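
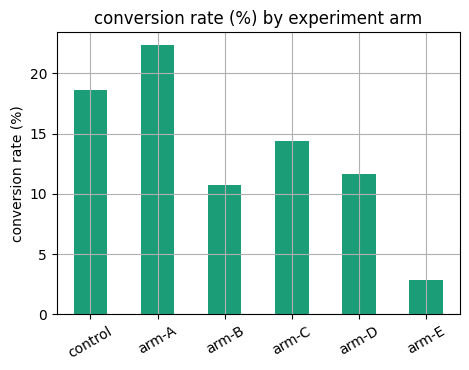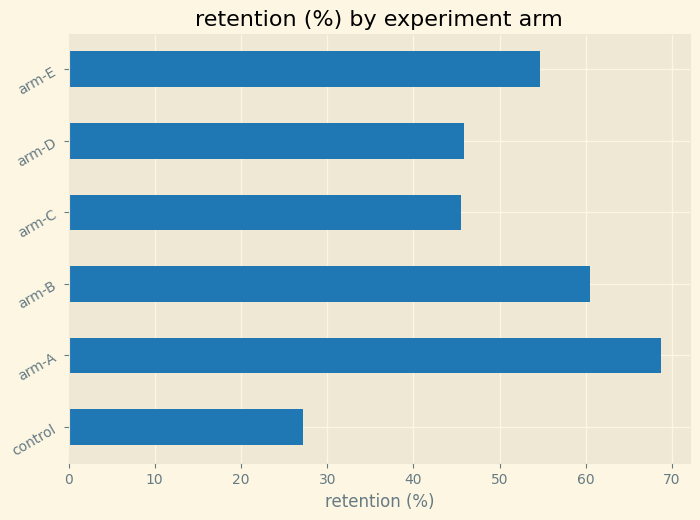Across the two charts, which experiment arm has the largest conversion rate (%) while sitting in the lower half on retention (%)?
control

Chart 2 median retention (%) ≈ 50; below-median experiment arms: control, arm-C, arm-D. Among those, control has the highest conversion rate (%) (≈ 20).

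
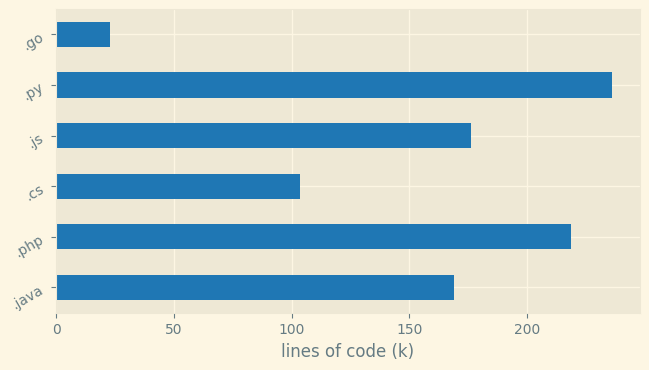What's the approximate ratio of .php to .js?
≈ 1.22×

.php ≈ 220, .js ≈ 180; 220/180 ≈ 1.22.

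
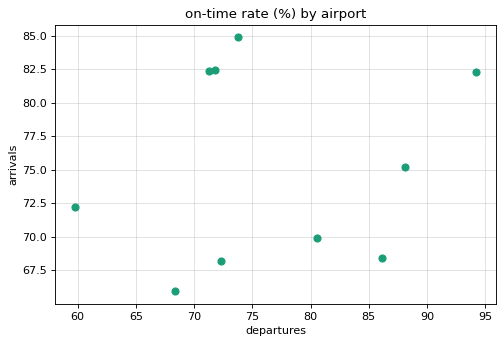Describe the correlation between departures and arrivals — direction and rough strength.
no clear correlation

Points are roughly uncorrelated; weak (|r| ≈ 0.1).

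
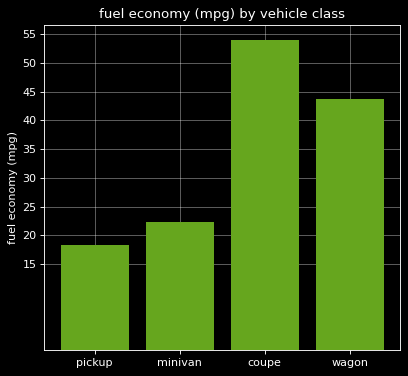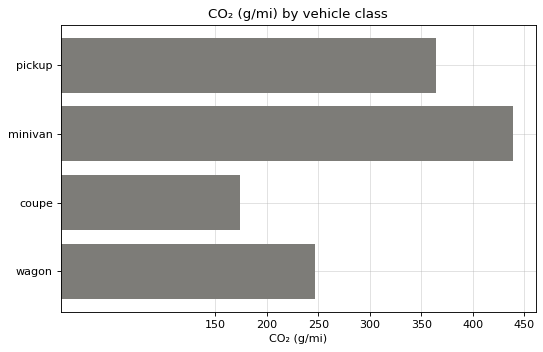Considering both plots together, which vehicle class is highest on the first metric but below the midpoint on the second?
coupe

Chart 2 median CO₂ (g/mi) ≈ 300; below-median vehicle classes: coupe, wagon. Among those, coupe has the highest fuel economy (mpg) (≈ 55).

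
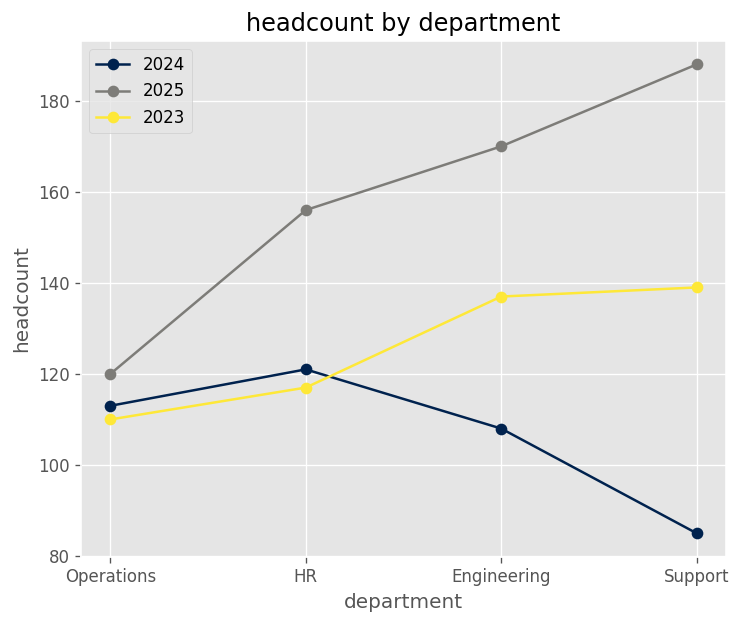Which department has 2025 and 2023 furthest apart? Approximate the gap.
Support, ≈ 50

Support: 2025 ≈ 190, 2023 ≈ 140 → gap ≈ 50. Next-largest (HR) is only ≈ 40.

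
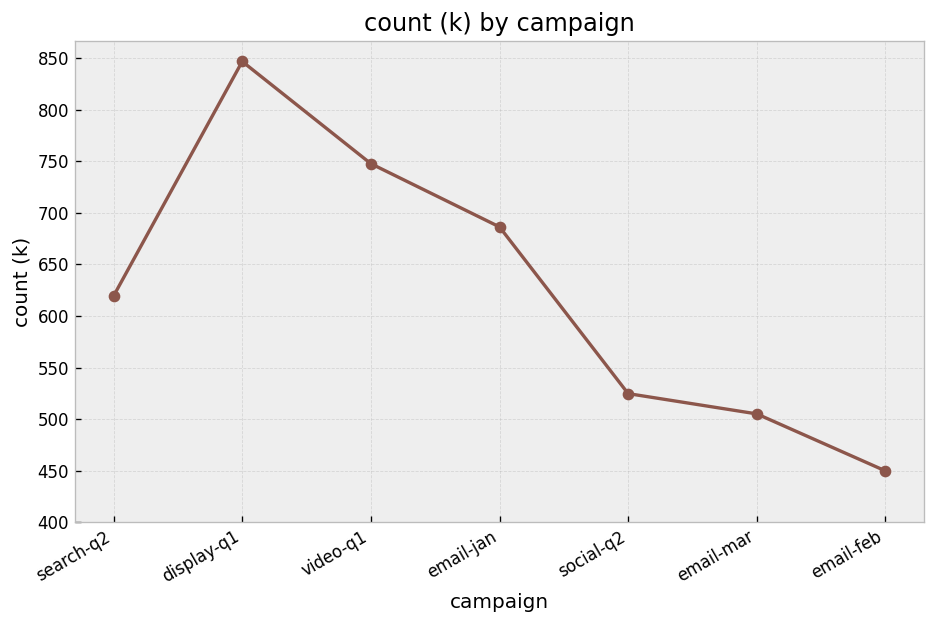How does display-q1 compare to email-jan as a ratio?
≈ 1.21×

display-q1 ≈ 850, email-jan ≈ 700; 850/700 ≈ 1.21.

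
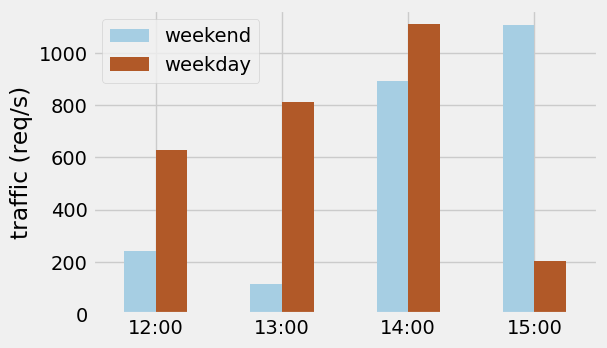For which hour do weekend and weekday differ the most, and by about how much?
15:00, ≈ 900 req/s

15:00: weekend ≈ 1100, weekday ≈ 200 → gap ≈ 900. Next-largest (13:00) is only ≈ 700.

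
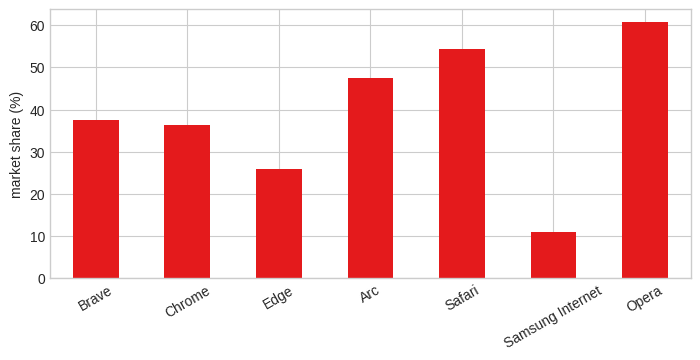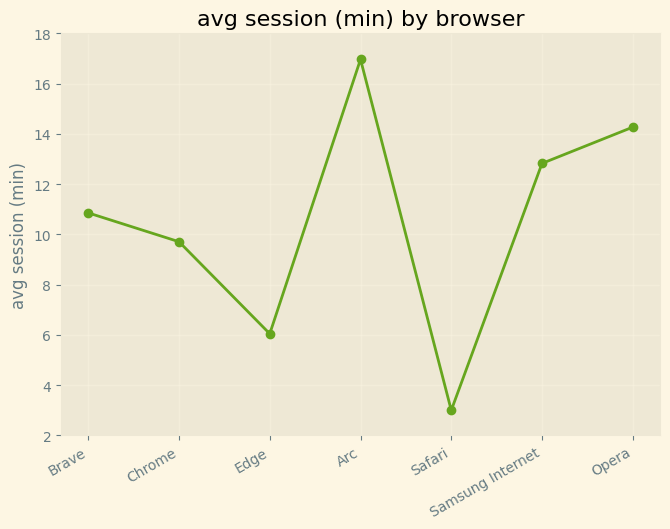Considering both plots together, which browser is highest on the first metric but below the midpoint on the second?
Chart 2 median avg session (min) ≈ 10; below-median browsers: Chrome, Edge, Safari. Among those, Safari has the highest market share (%) (≈ 50).

Safari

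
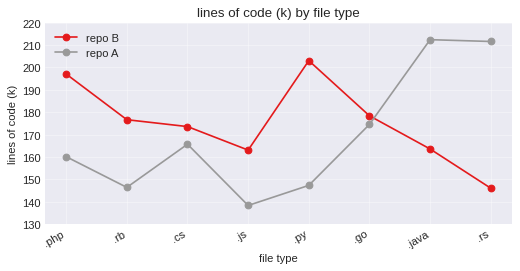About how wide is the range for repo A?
≈ 70

Max .java ≈ 210, min .js ≈ 140; range ≈ 70.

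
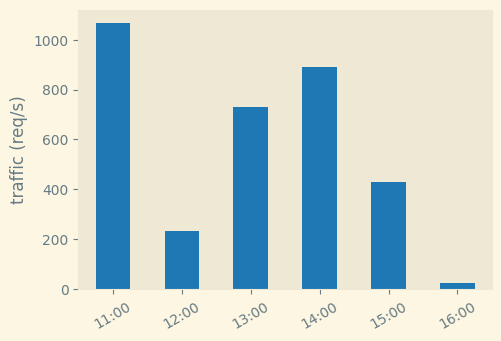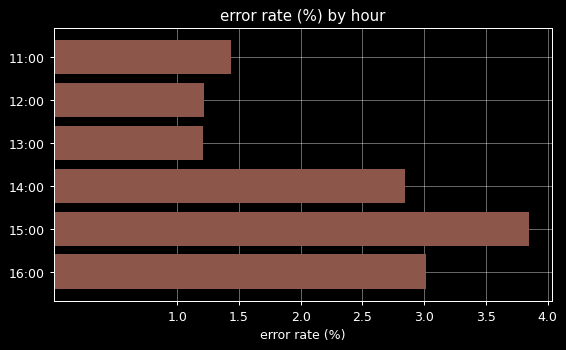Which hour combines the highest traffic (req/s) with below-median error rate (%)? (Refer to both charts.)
Chart 2 median error rate (%) ≈ 2; below-median hours: 11:00, 12:00, 13:00. Among those, 11:00 has the highest traffic (req/s) (≈ 1100).

11:00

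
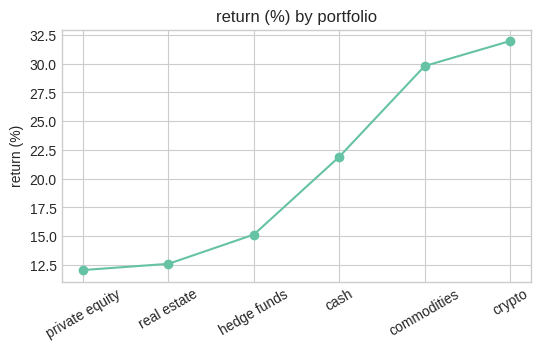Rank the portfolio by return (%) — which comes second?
Top 3: crypto ≈ 32, commodities ≈ 30, cash ≈ 22.

commodities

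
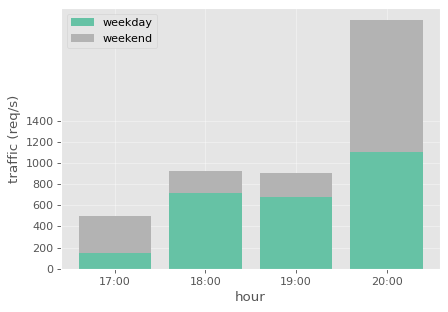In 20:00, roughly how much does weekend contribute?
weekend top ≈ 2400, bottom ≈ 1200; segment ≈ 1200.

≈ 1200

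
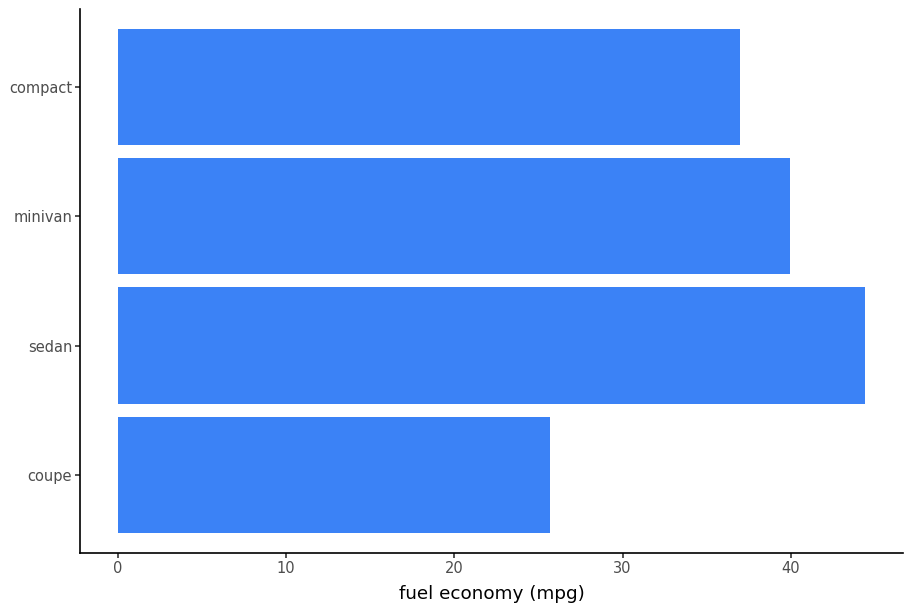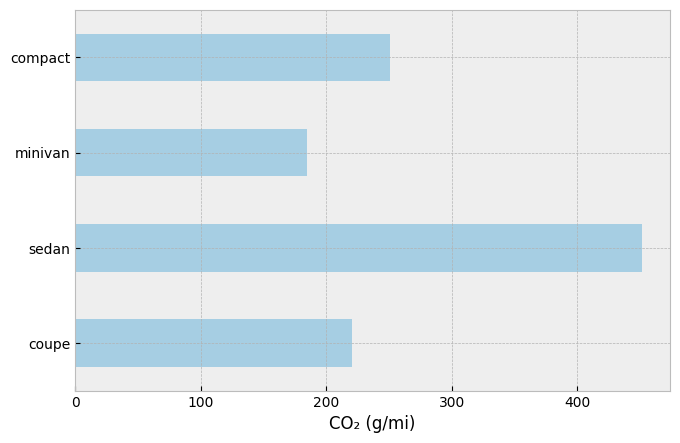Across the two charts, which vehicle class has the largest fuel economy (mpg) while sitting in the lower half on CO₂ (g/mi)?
minivan

Chart 2 median CO₂ (g/mi) ≈ 250; below-median vehicle classes: coupe, minivan. Among those, minivan has the highest fuel economy (mpg) (≈ 40).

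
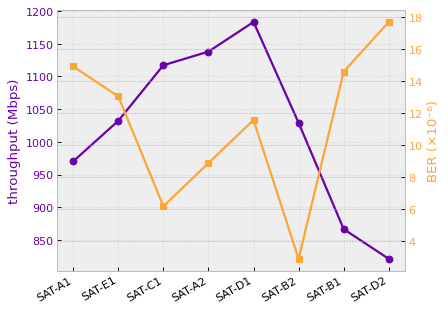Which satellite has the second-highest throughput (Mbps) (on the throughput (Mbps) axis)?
Top 3 (on the throughput (Mbps) axis): SAT-D1 ≈ 1200, SAT-A2 ≈ 1150, SAT-C1 ≈ 1100.

SAT-A2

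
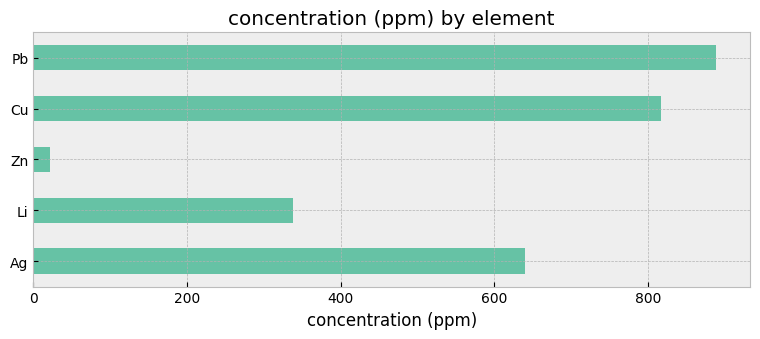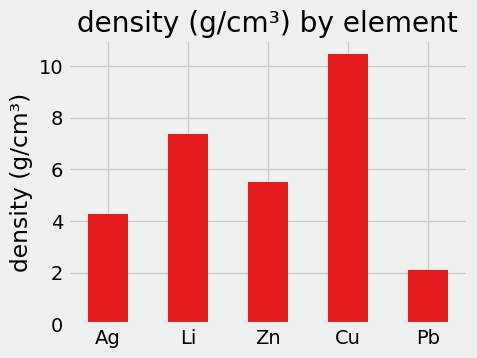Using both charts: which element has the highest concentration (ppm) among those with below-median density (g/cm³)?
Pb

Chart 2 median density (g/cm³) ≈ 6; below-median elements: Ag, Pb. Among those, Pb has the highest concentration (ppm) (≈ 900).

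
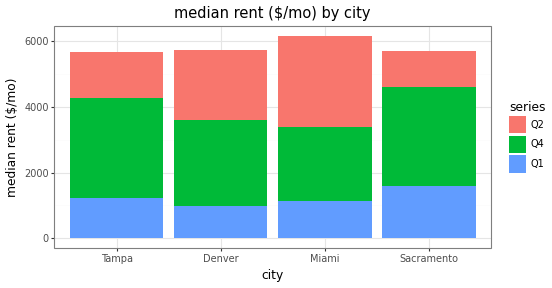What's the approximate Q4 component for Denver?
Q4 top ≈ 4000, bottom ≈ 1000; segment ≈ 3000.

≈ 3000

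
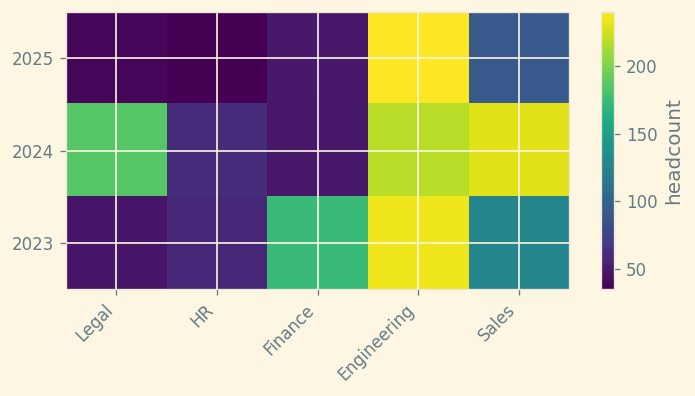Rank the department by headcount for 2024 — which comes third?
Top 4 for 2024: Sales ≈ 240, Engineering ≈ 220, Legal ≈ 180, HR ≈ 60.

Legal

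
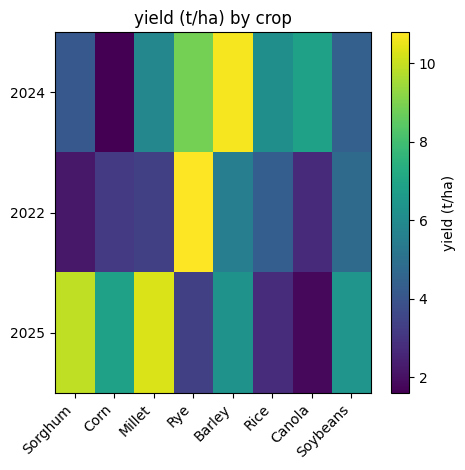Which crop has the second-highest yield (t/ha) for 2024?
Rye

Top 3 for 2024: Barley ≈ 11, Rye ≈ 9, Canola ≈ 7.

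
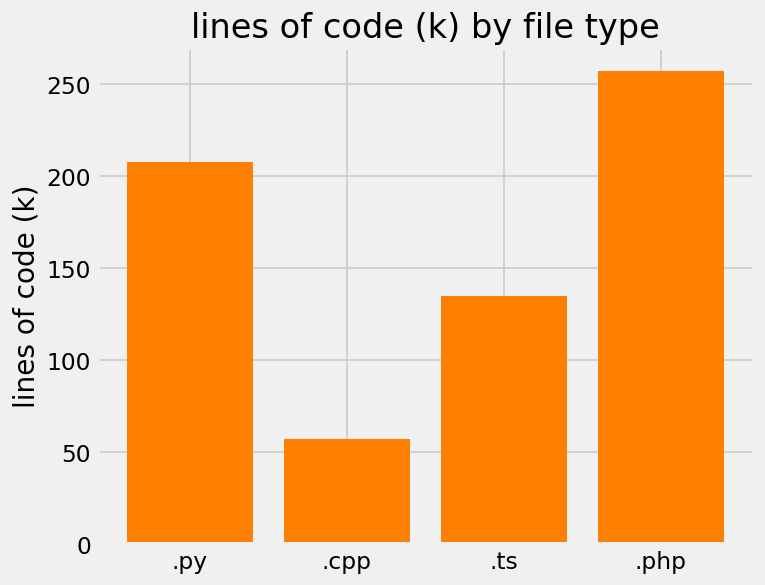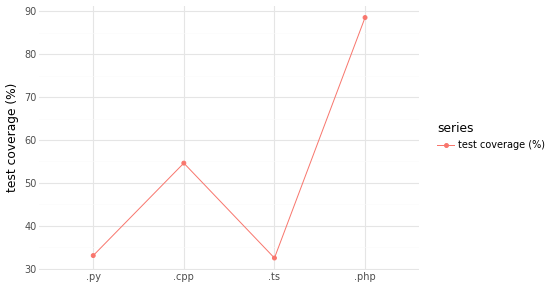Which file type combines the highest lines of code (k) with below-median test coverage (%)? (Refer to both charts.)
Chart 2 median test coverage (%) ≈ 40; below-median file types: .py, .ts. Among those, .py has the highest lines of code (k) (≈ 200).

.py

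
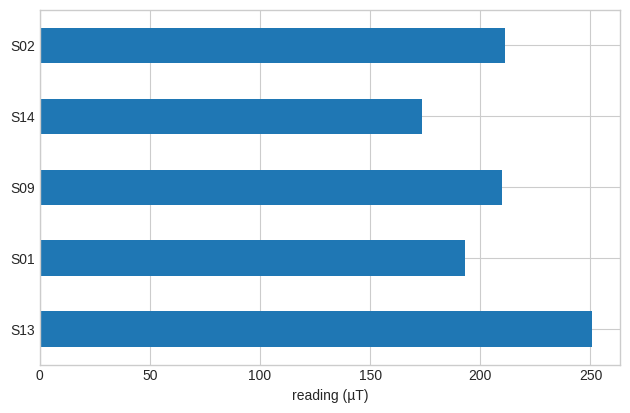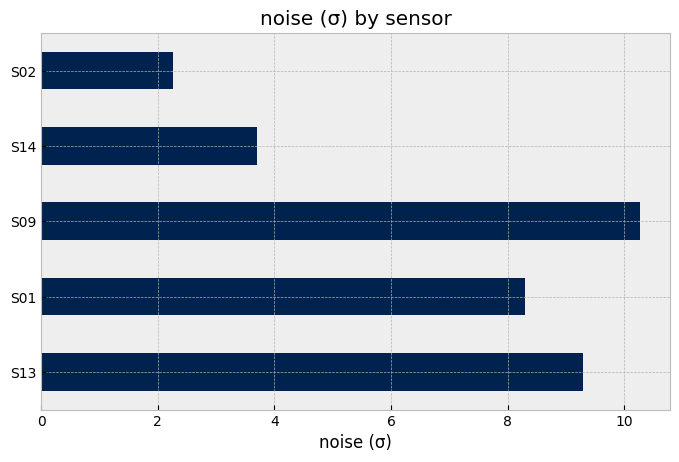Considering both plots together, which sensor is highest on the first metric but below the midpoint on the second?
S02

Chart 2 median noise (σ) ≈ 8; below-median sensors: S14, S02. Among those, S02 has the highest reading (µT) (≈ 200).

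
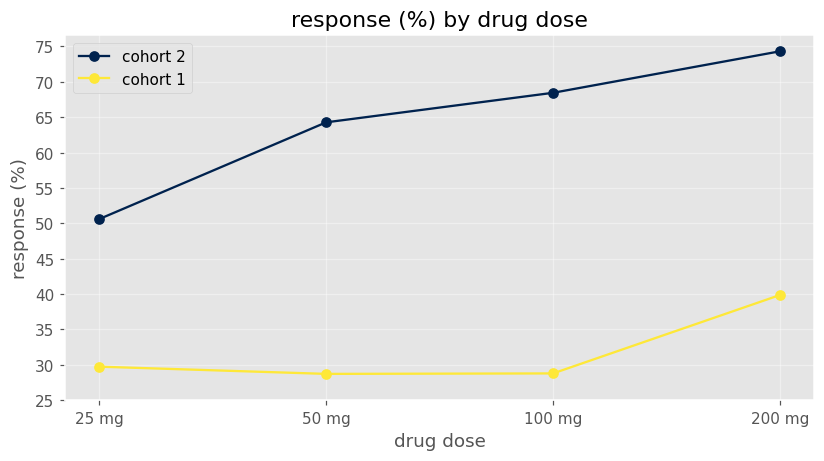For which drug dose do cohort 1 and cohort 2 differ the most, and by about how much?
100 mg, ≈ 40 %

100 mg: cohort 1 ≈ 30, cohort 2 ≈ 70 → gap ≈ 40. Next-largest (50 mg) is only ≈ 35.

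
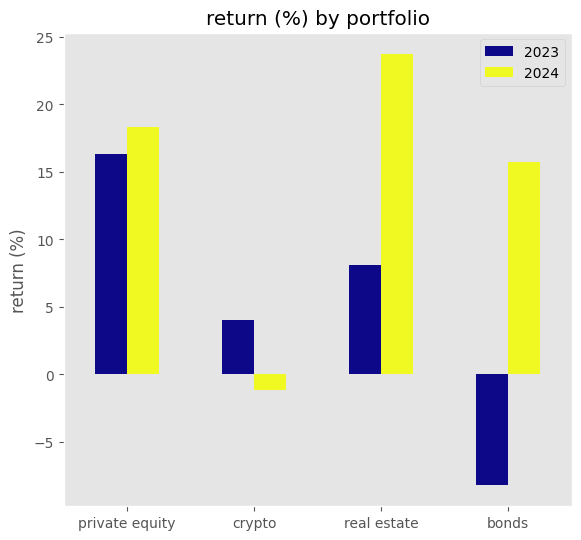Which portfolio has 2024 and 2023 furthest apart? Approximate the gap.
bonds, ≈ 25 %

bonds: 2024 ≈ 15, 2023 ≈ -10 → gap ≈ 25. Next-largest (real estate) is only ≈ 15.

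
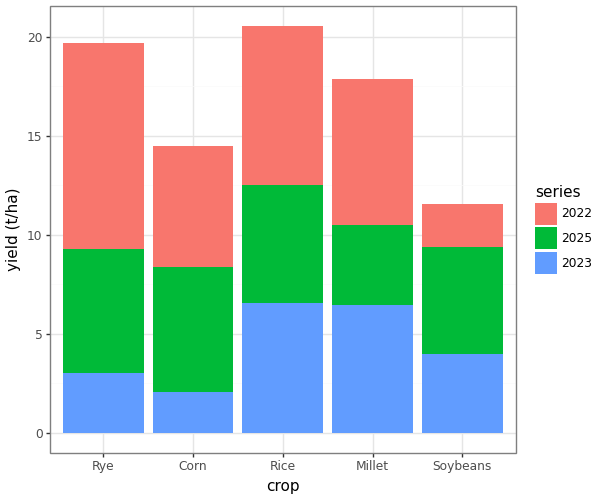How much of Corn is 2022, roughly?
≈ 6

2022 top ≈ 14, bottom ≈ 8; segment ≈ 6.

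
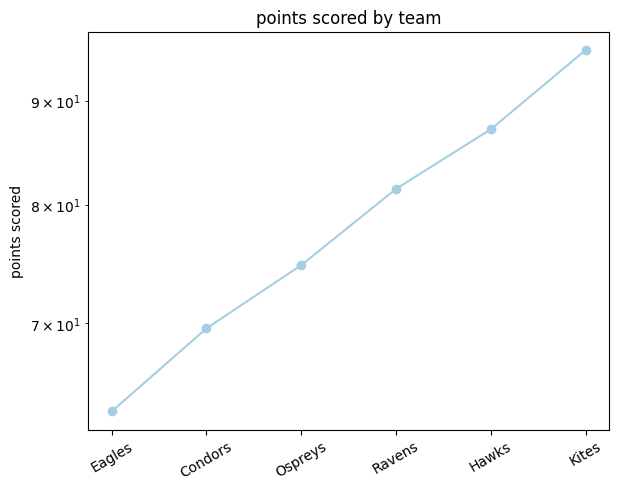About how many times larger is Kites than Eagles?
Kites ≈ 95, Eagles ≈ 65; 95/65 ≈ 1.46.

≈ 1.46×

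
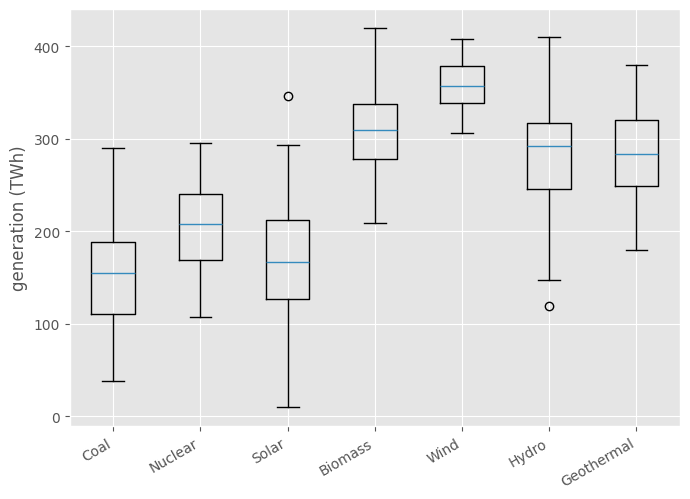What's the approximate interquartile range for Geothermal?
≈ 80

Q3 ≈ 320, Q1 ≈ 240; IQR ≈ 80.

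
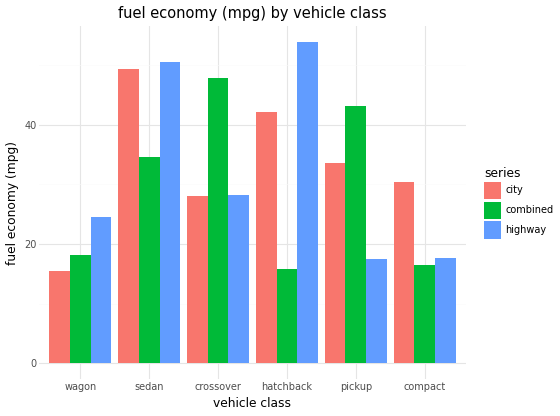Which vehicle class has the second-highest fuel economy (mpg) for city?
Top 3 for city: sedan ≈ 50, hatchback ≈ 40, pickup ≈ 35.

hatchback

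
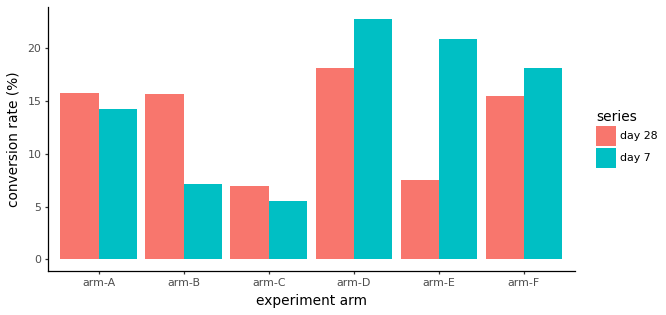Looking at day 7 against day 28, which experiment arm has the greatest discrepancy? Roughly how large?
arm-E, ≈ 12 %

arm-E: day 7 ≈ 20, day 28 ≈ 8 → gap ≈ 12. Next-largest (arm-B) is only ≈ 8.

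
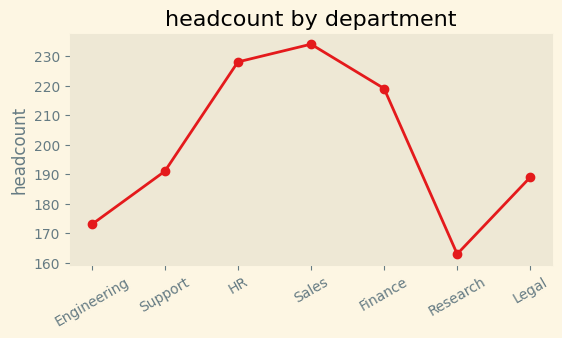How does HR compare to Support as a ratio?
HR ≈ 230, Support ≈ 190; 230/190 ≈ 1.21.

≈ 1.21×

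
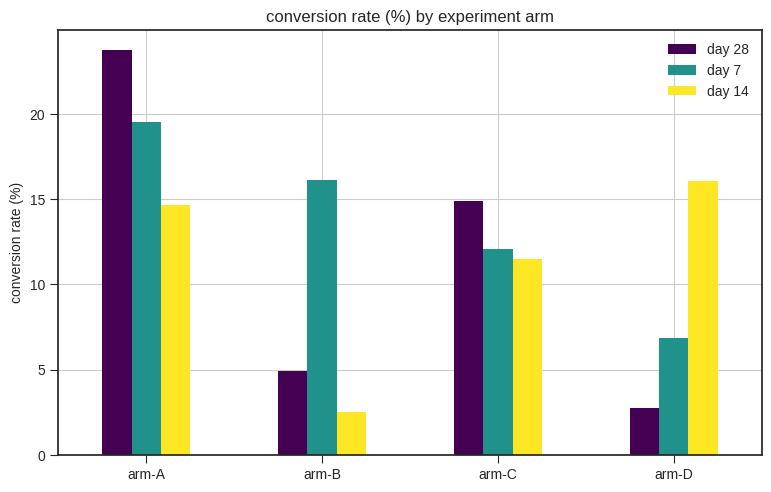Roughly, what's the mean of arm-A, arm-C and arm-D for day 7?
(20 + 12 + 6) / 3 ≈ 13.

≈ 13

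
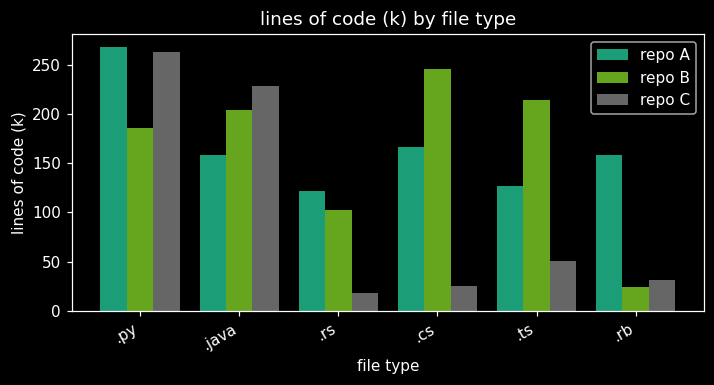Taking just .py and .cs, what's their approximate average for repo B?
(175 + 250) / 2 ≈ 212.

≈ 212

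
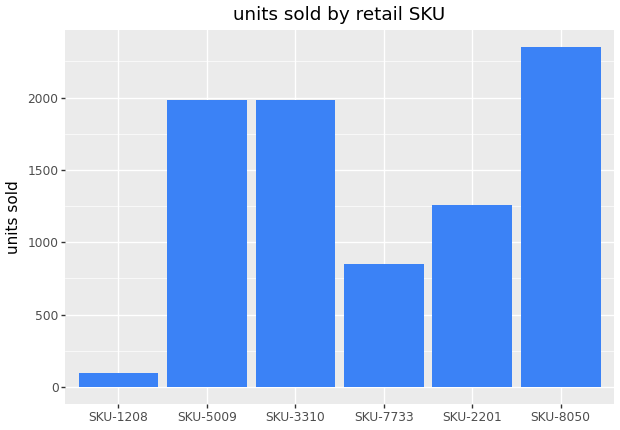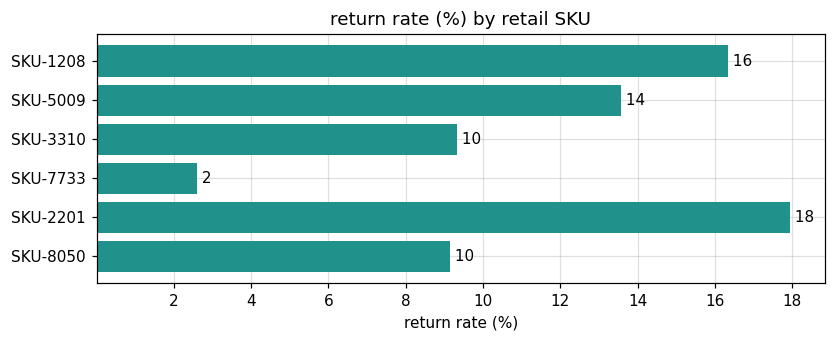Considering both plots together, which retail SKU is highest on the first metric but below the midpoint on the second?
SKU-8050

Chart 2 median return rate (%) ≈ 12; below-median retail SKUs: SKU-3310, SKU-7733, SKU-8050. Among those, SKU-8050 has the highest units sold (≈ 2500).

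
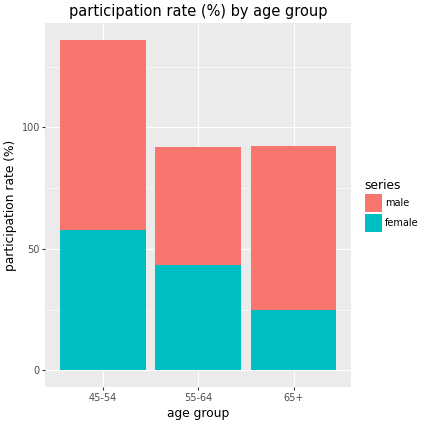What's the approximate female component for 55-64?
≈ 40

female top ≈ 40, bottom ≈ 0; segment ≈ 40.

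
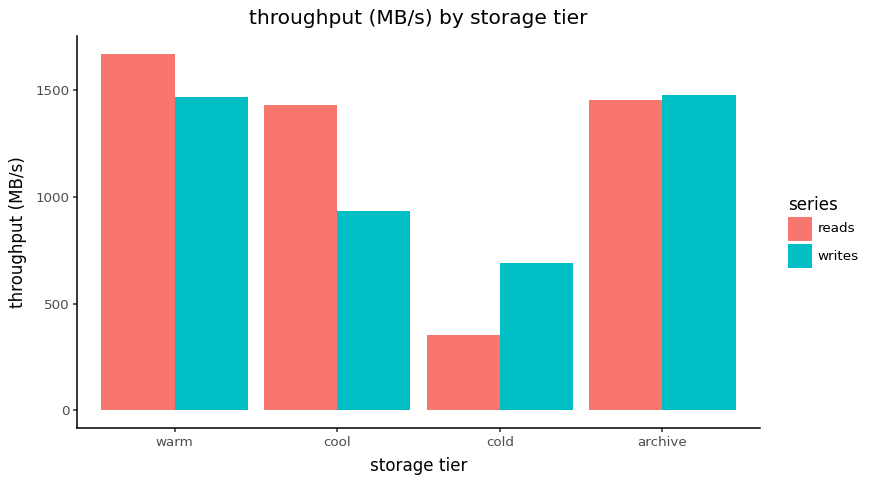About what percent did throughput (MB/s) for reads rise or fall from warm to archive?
warm ≈ 1600, archive ≈ 1400; (1400 − 1600) / 1600 ≈ -12.5%.

≈ -12.5%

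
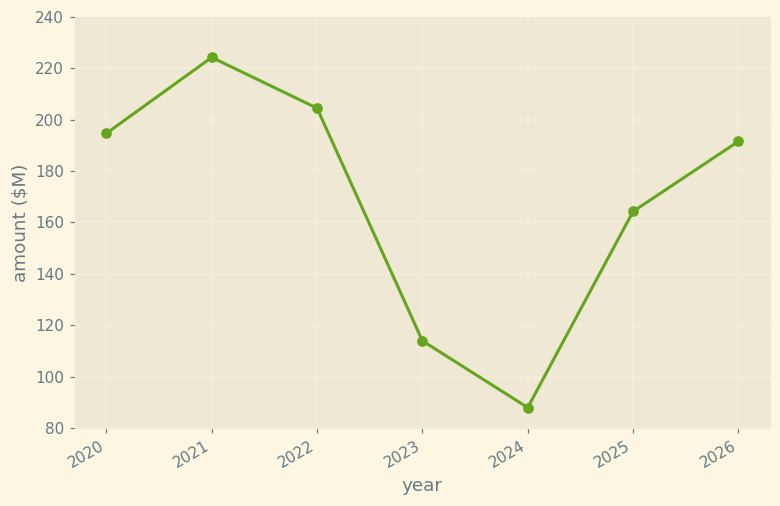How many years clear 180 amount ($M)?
Above 180: 2020, 2021, 2022, 2026.

4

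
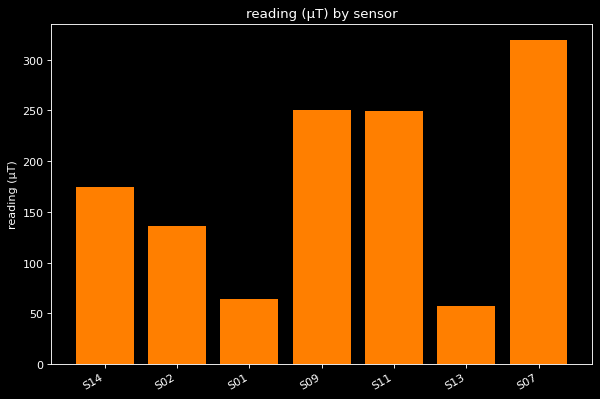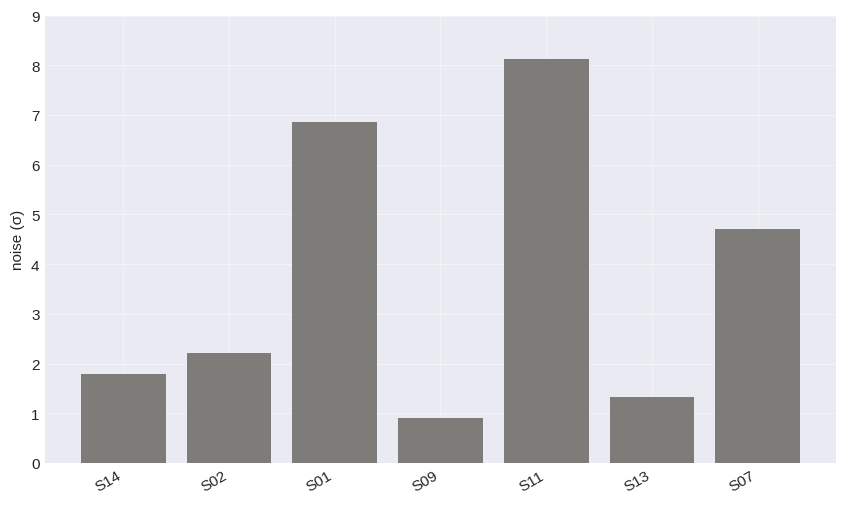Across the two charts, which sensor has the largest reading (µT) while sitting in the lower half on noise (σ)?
S09

Chart 2 median noise (σ) ≈ 2; below-median sensors: S14, S09, S13. Among those, S09 has the highest reading (µT) (≈ 250).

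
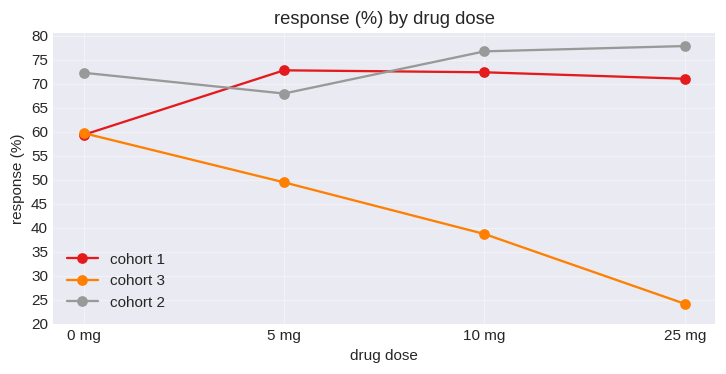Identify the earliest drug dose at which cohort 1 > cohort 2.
0 mg: cohort 1 ≈ 60 vs cohort 2 ≈ 70 (not yet); 5 mg: cohort 1 ≈ 75 vs cohort 2 ≈ 70 (first crossover).

5 mg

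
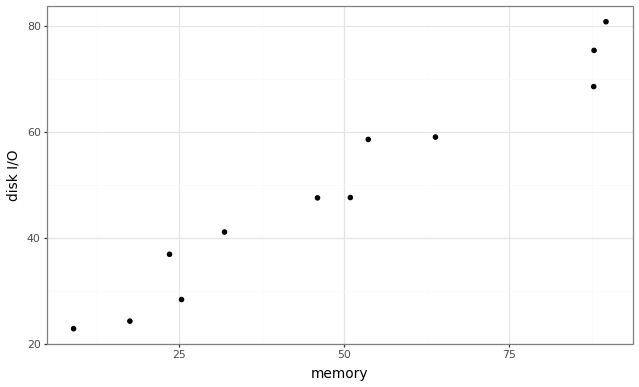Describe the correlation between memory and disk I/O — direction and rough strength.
positive, strong

Points are positively correlated; strong (|r| ≈ 1.0).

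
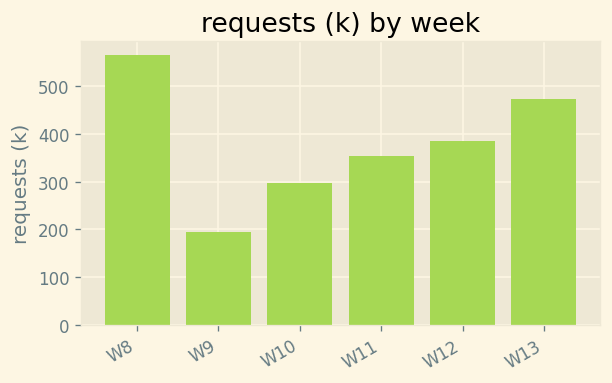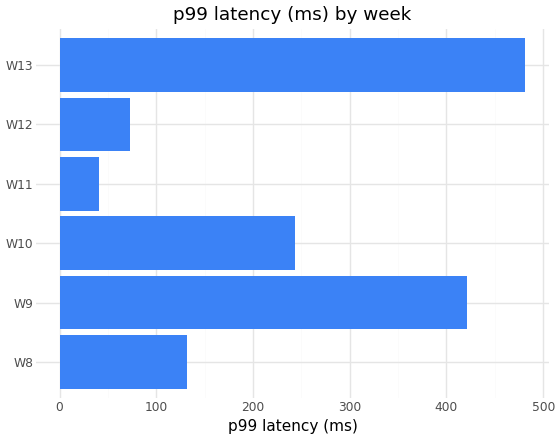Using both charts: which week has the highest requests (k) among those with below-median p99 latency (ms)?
Chart 2 median p99 latency (ms) ≈ 200; below-median weeks: W8, W11, W12. Among those, W8 has the highest requests (k) (≈ 600).

W8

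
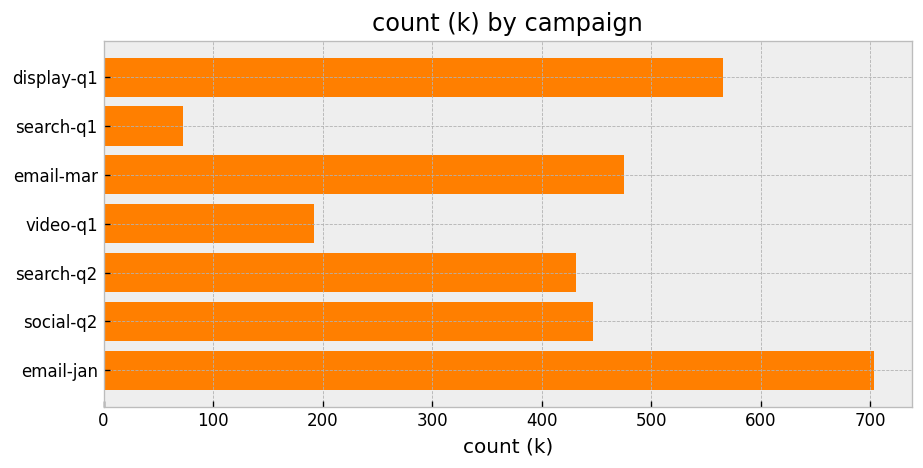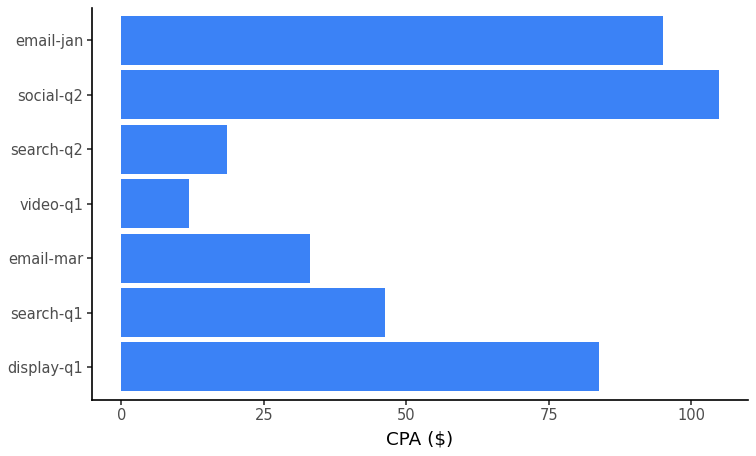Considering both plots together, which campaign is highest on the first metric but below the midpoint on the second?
email-mar

Chart 2 median CPA ($) ≈ 50; below-median campaigns: email-mar, video-q1, search-q2. Among those, email-mar has the highest count (k) (≈ 500).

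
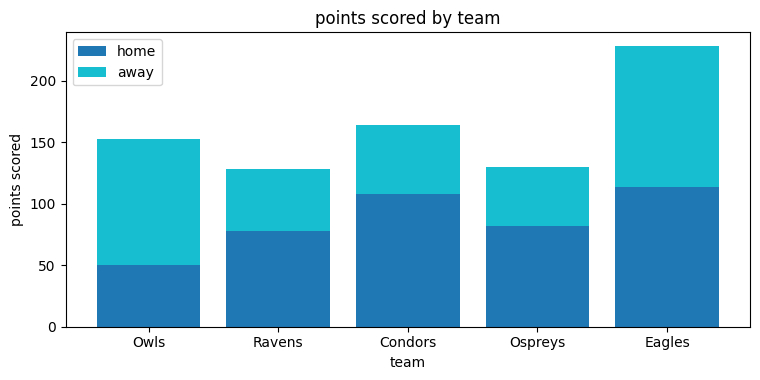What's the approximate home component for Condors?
≈ 100

home top ≈ 100, bottom ≈ 0; segment ≈ 100.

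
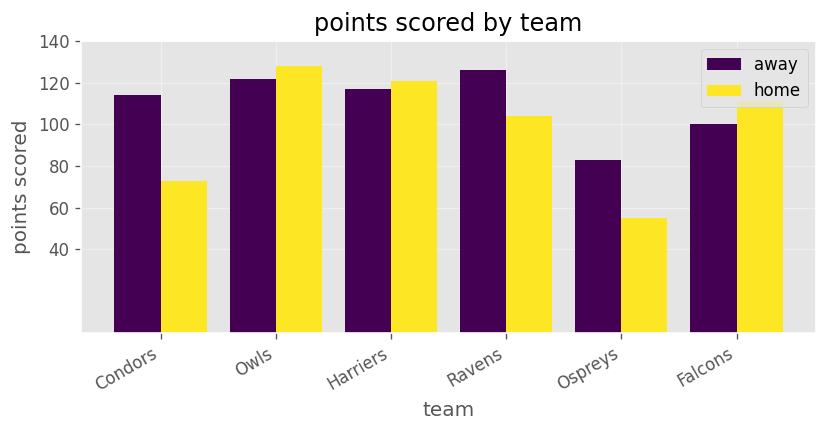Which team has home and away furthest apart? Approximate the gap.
Condors: home ≈ 80, away ≈ 120 → gap ≈ 40. Next-largest (Ospreys) is only ≈ 20.

Condors, ≈ 40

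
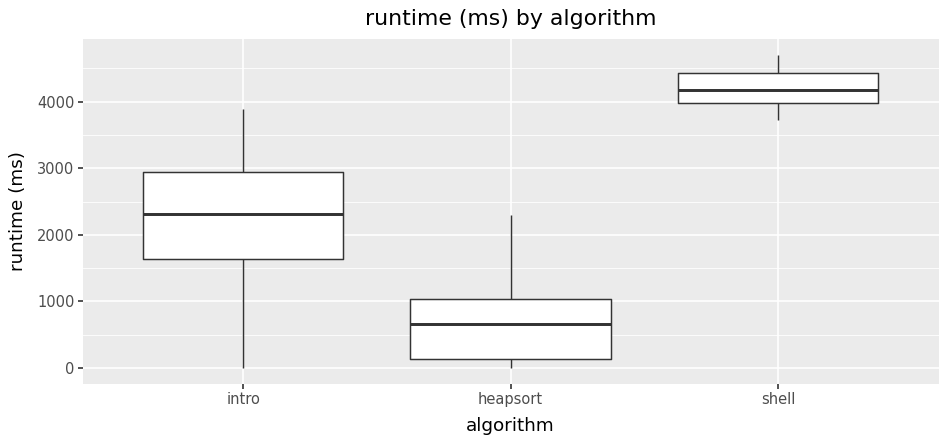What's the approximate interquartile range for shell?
≈ 500

Q3 ≈ 4500, Q1 ≈ 4000; IQR ≈ 500.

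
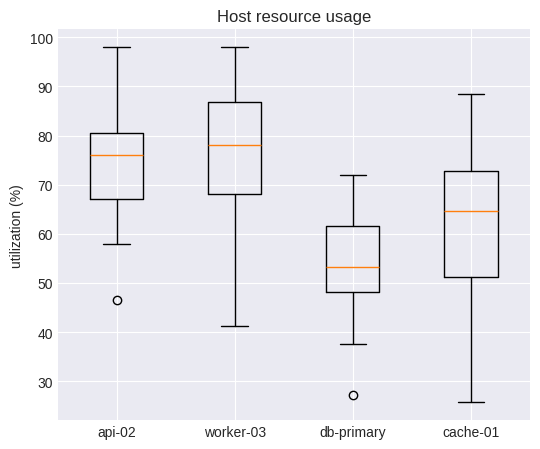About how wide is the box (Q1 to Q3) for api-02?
Q3 ≈ 80, Q1 ≈ 68; IQR ≈ 12.

≈ 12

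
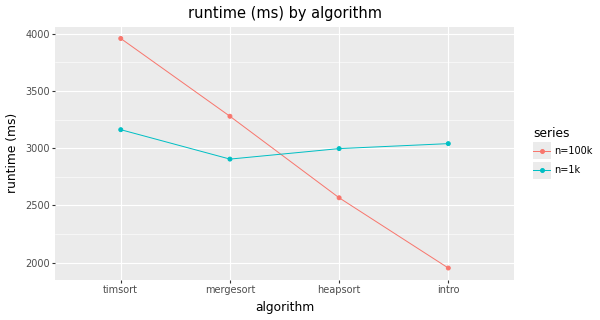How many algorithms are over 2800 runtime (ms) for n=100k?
2

Above 2800: timsort, mergesort.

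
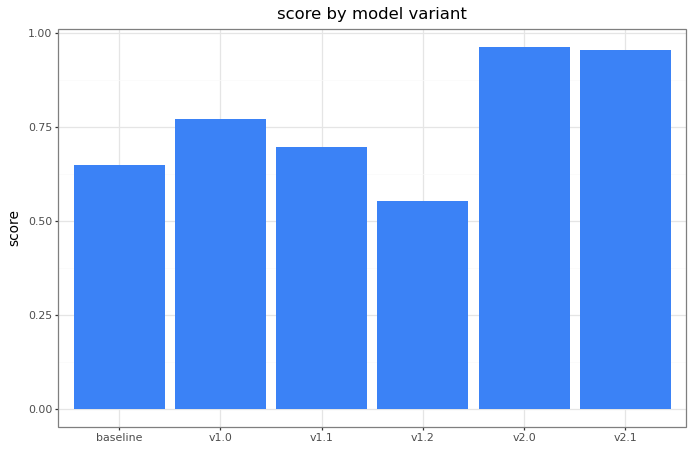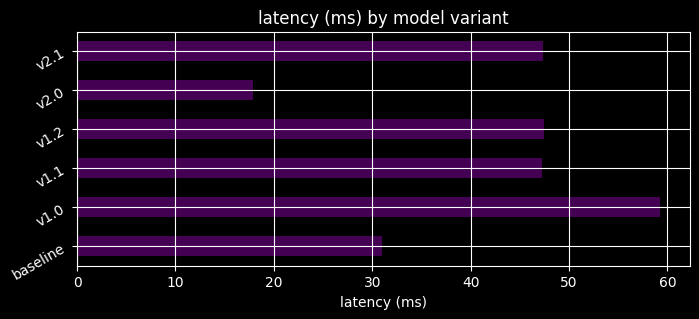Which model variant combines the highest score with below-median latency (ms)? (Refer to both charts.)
v2.0

Chart 2 median latency (ms) ≈ 50; below-median model variants: baseline, v1.1, v2.0. Among those, v2.0 has the highest score (≈ 1).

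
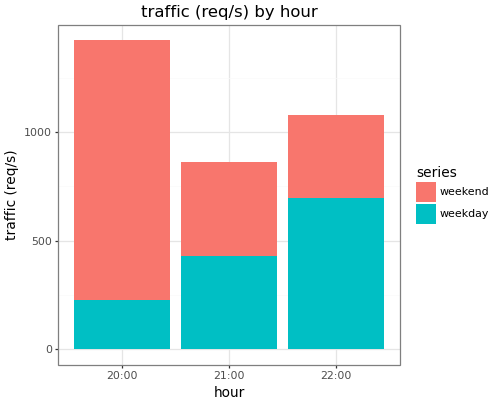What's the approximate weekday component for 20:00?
weekday top ≈ 200, bottom ≈ 0; segment ≈ 200.

≈ 200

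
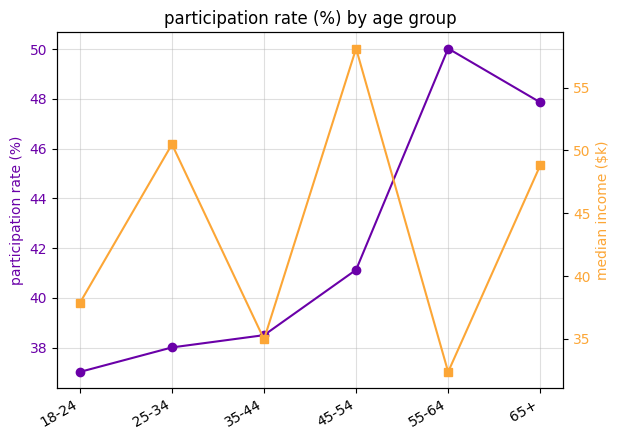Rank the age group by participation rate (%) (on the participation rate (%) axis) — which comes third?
Top 4 (on the participation rate (%) axis): 55-64 ≈ 50, 65+ ≈ 48, 45-54 ≈ 42, 35-44 ≈ 38.

45-54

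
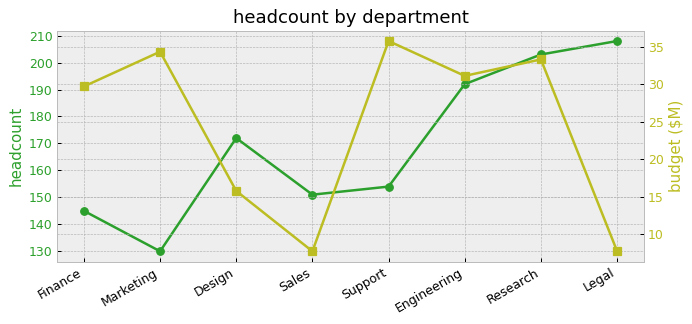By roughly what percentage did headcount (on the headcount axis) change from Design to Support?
≈ -11.8%

Design ≈ 170, Support ≈ 150; (150 − 170) / 170 ≈ -11.8%.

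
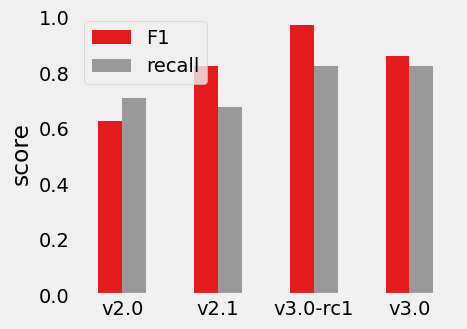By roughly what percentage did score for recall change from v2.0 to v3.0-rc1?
≈ +14.3%

v2.0 ≈ 0.7, v3.0-rc1 ≈ 0.8; (0.8 − 0.7) / 0.7 ≈ +14.3%.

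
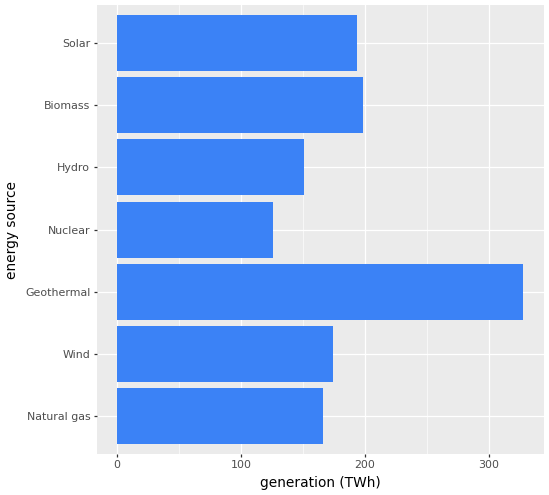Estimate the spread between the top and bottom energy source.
≈ 200

Max Geothermal ≈ 350, min Nuclear ≈ 150; range ≈ 200.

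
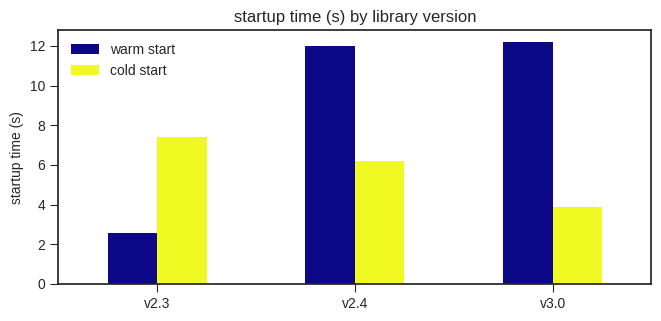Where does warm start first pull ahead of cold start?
v2.3: warm start ≈ 2 vs cold start ≈ 8 (not yet); v2.4: warm start ≈ 12 vs cold start ≈ 6 (first crossover).

v2.4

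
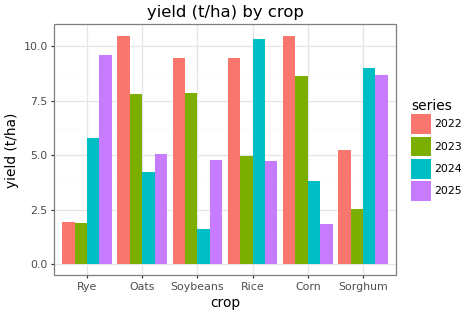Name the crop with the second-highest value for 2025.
Top 3 for 2025: Rye ≈ 10, Sorghum ≈ 9, Oats ≈ 5.

Sorghum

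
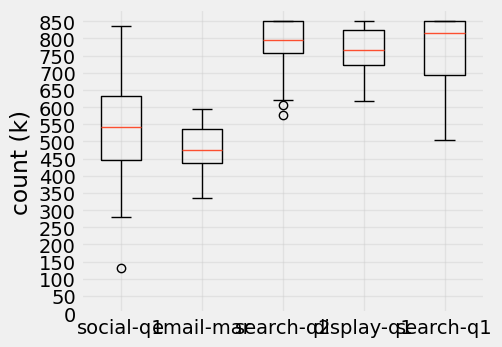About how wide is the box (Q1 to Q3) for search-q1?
≈ 150

Q3 ≈ 850, Q1 ≈ 700; IQR ≈ 150.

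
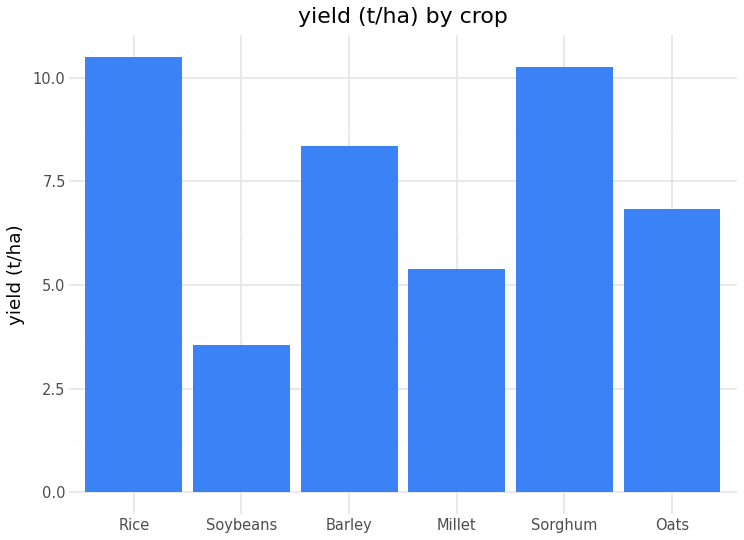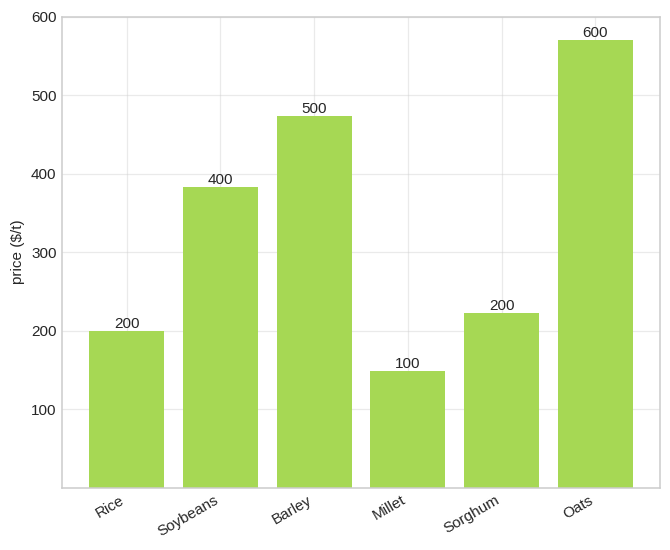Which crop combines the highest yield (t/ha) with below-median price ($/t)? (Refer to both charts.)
Chart 2 median price ($/t) ≈ 300; below-median crops: Rice, Millet, Sorghum. Among those, Rice has the highest yield (t/ha) (≈ 11).

Rice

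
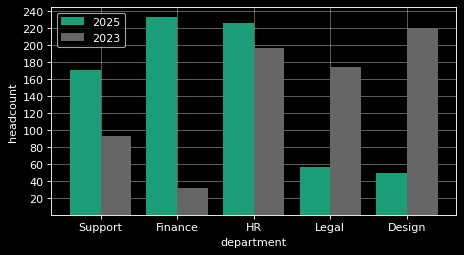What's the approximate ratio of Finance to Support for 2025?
≈ 1.5×

Finance ≈ 240, Support ≈ 160; 240/160 ≈ 1.5.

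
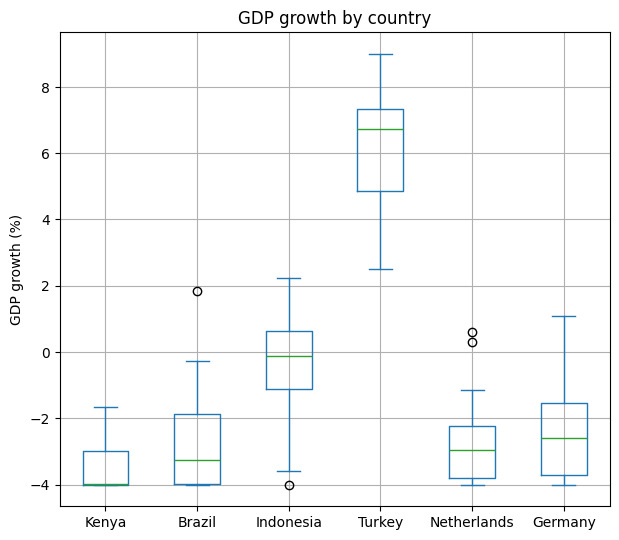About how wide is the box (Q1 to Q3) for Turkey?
≈ 2

Q3 ≈ 7, Q1 ≈ 5; IQR ≈ 2.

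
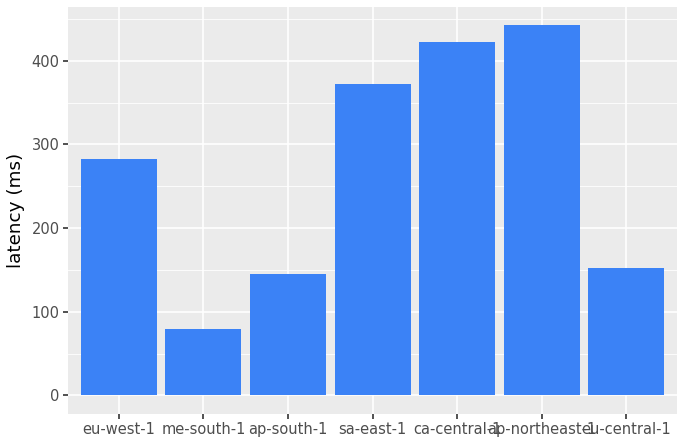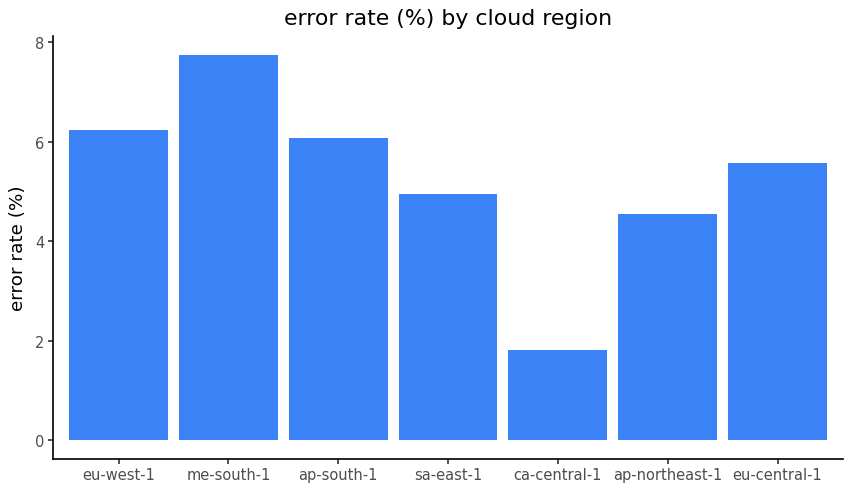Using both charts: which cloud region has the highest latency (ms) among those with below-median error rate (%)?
ap-northeast-1

Chart 2 median error rate (%) ≈ 6; below-median cloud regions: sa-east-1, ca-central-1, ap-northeast-1. Among those, ap-northeast-1 has the highest latency (ms) (≈ 450).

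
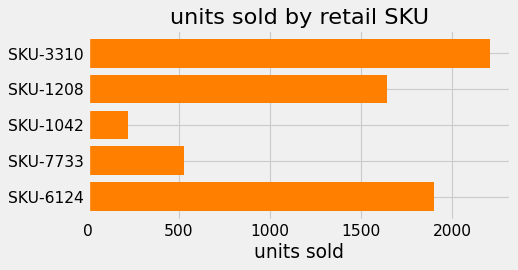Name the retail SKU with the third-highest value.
SKU-1208

Top 4: SKU-3310 ≈ 2200, SKU-6124 ≈ 2000, SKU-1208 ≈ 1600, SKU-7733 ≈ 600.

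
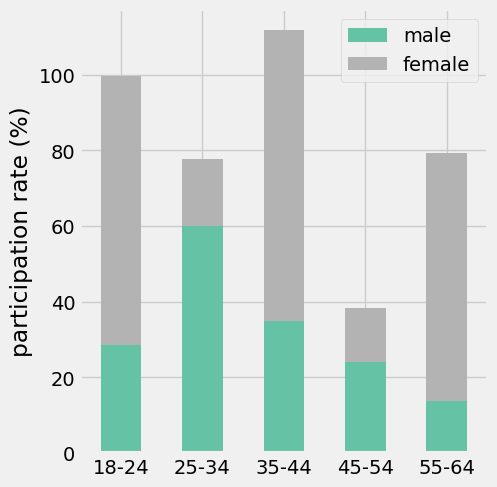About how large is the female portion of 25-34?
≈ 20

female top ≈ 80, bottom ≈ 60; segment ≈ 20.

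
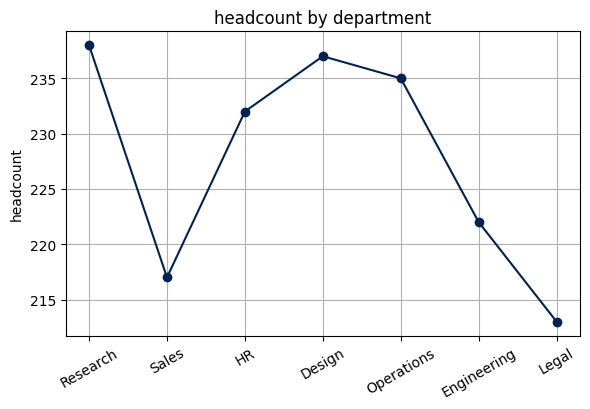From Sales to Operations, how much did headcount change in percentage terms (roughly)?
Sales ≈ 215, Operations ≈ 235; (235 − 215) / 215 ≈ +9.3%.

≈ +9.3%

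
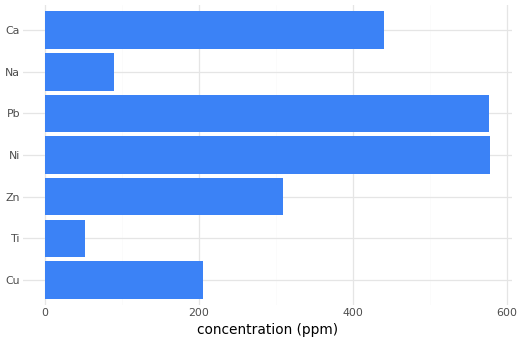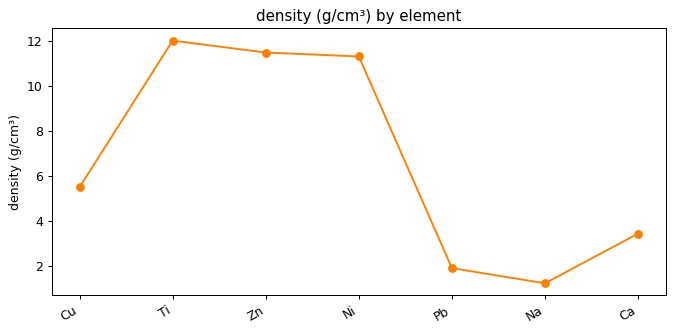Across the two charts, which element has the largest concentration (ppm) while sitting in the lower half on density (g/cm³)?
Chart 2 median density (g/cm³) ≈ 6; below-median elements: Pb, Na, Ca. Among those, Pb has the highest concentration (ppm) (≈ 600).

Pb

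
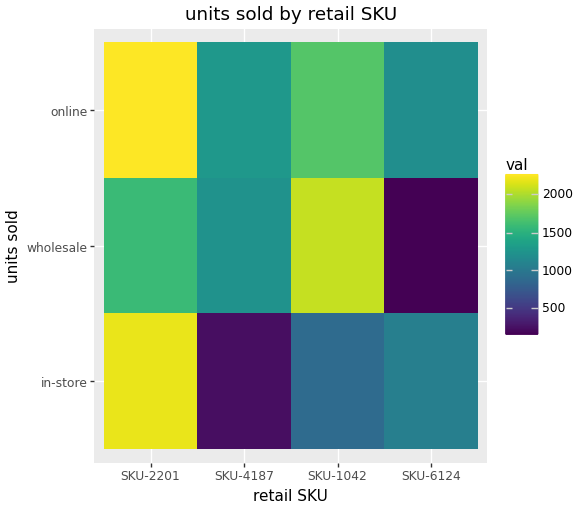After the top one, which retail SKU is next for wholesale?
SKU-2201

Top 3 for wholesale: SKU-1042 ≈ 2000, SKU-2201 ≈ 1600, SKU-4187 ≈ 1200.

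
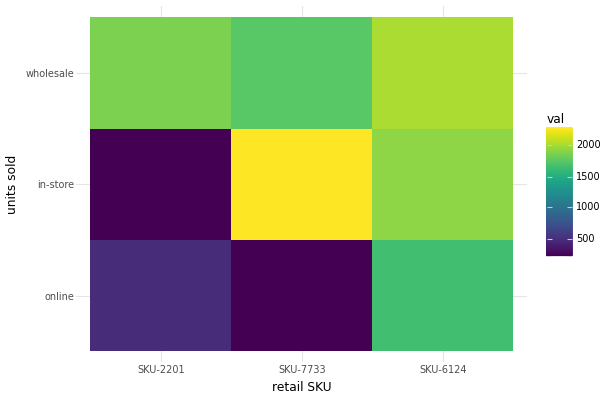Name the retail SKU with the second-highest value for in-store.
SKU-6124

Top 3 for in-store: SKU-7733 ≈ 2200, SKU-6124 ≈ 2000, SKU-2201 ≈ 200.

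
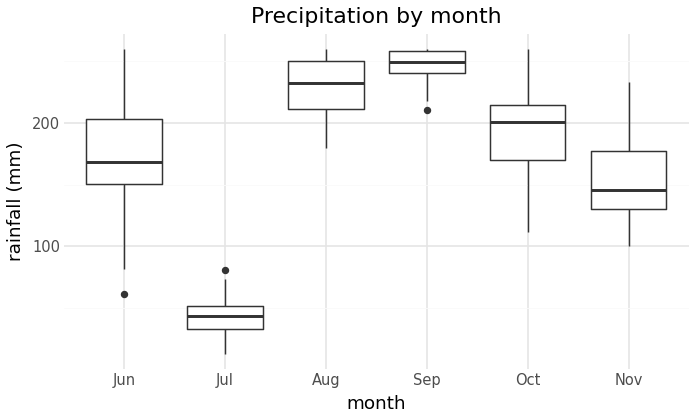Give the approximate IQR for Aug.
Q3 ≈ 260, Q1 ≈ 220; IQR ≈ 40.

≈ 40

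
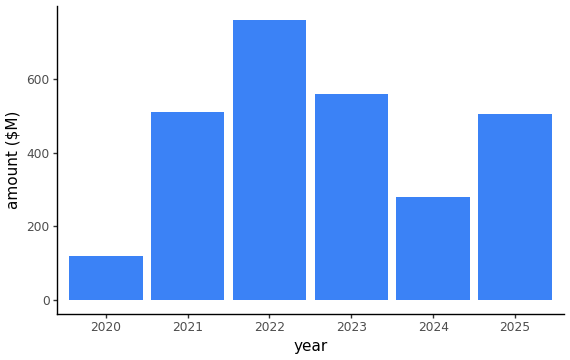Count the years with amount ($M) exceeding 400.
Above 400: 2021, 2022, 2023, 2025.

4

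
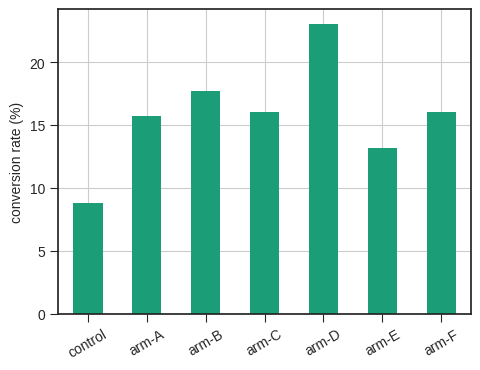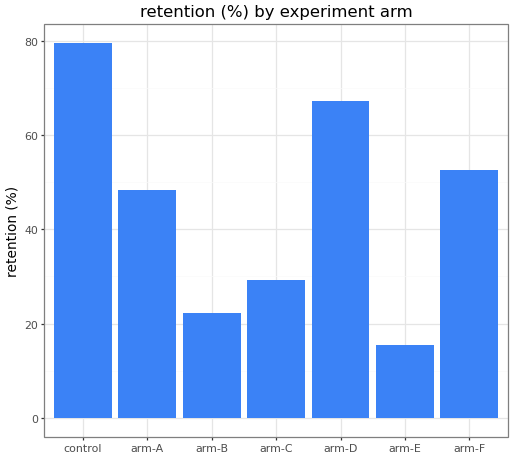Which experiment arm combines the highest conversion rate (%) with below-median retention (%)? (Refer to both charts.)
arm-B

Chart 2 median retention (%) ≈ 50; below-median experiment arms: arm-B, arm-C, arm-E. Among those, arm-B has the highest conversion rate (%) (≈ 20).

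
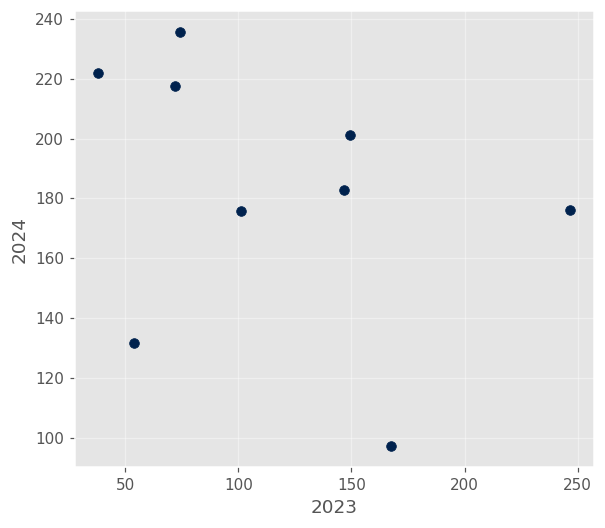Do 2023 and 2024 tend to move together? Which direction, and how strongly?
Points are negatively correlated; weak (|r| ≈ 0.3).

negative, weak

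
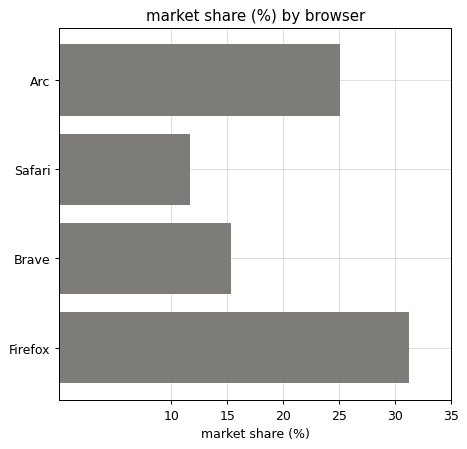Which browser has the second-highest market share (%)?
Top 3: Firefox ≈ 30, Arc ≈ 25, Brave ≈ 15.

Arc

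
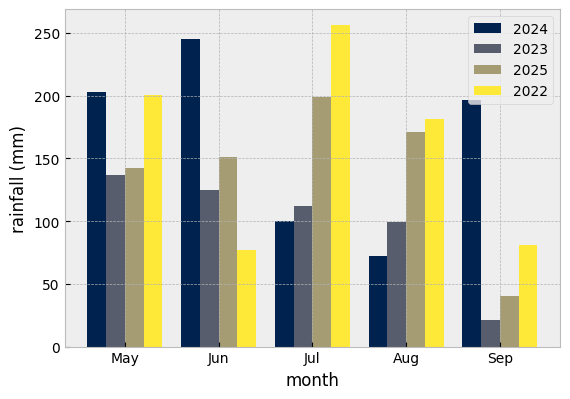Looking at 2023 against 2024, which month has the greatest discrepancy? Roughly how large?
Sep, ≈ 175 mm

Sep: 2023 ≈ 25, 2024 ≈ 200 → gap ≈ 175. Next-largest (Jun) is only ≈ 125.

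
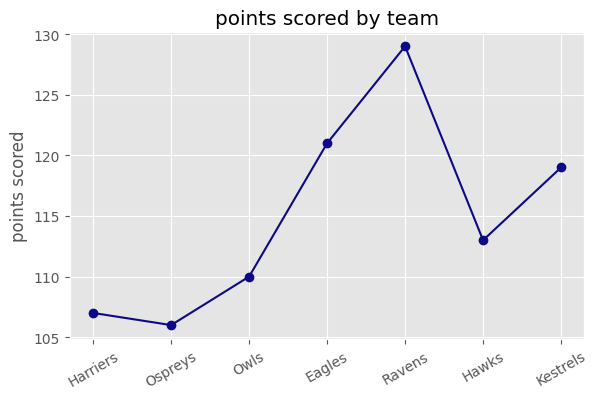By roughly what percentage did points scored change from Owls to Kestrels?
Owls ≈ 110, Kestrels ≈ 120; (120 − 110) / 110 ≈ +9.1%.

≈ +9.1%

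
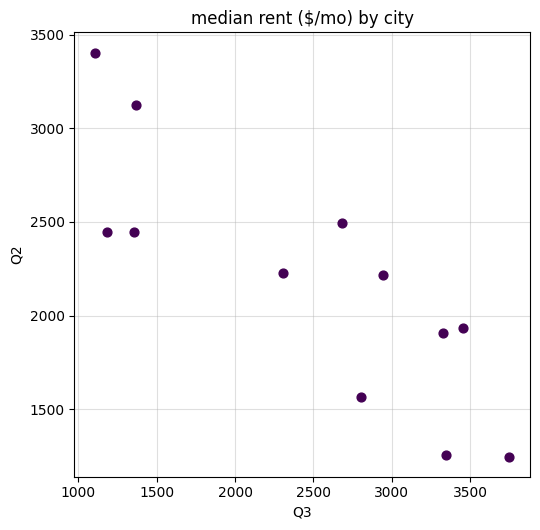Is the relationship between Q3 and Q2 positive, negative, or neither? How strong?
Points are negatively correlated; strong (|r| ≈ 0.8).

negative, strong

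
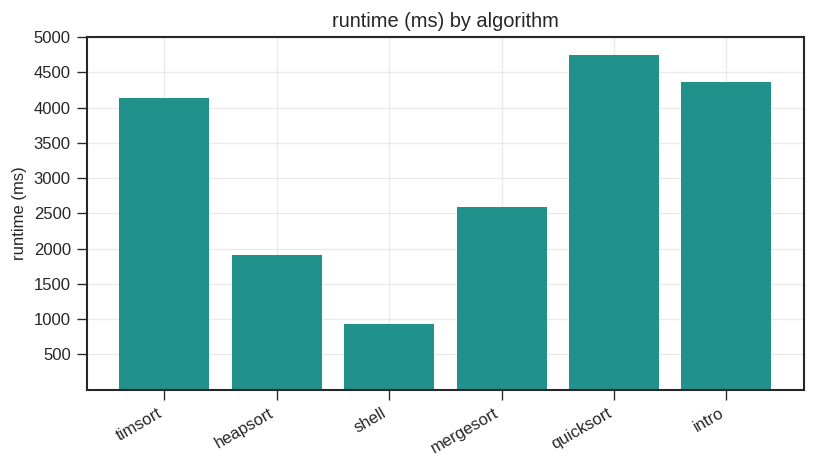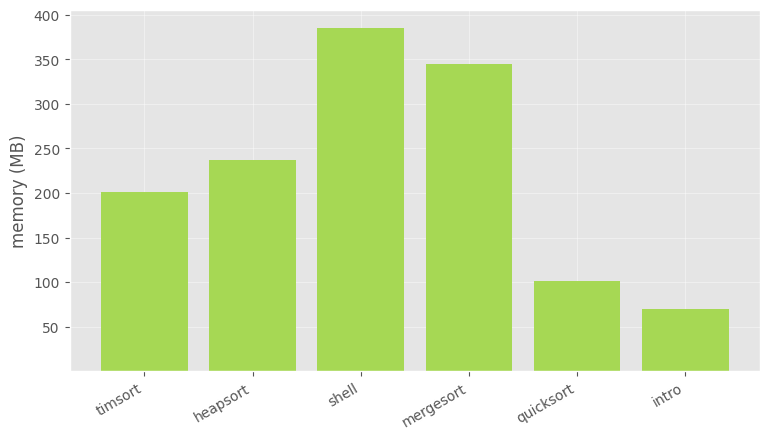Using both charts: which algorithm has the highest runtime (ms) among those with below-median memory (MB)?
quicksort

Chart 2 median memory (MB) ≈ 200; below-median algorithms: timsort, quicksort, intro. Among those, quicksort has the highest runtime (ms) (≈ 5000).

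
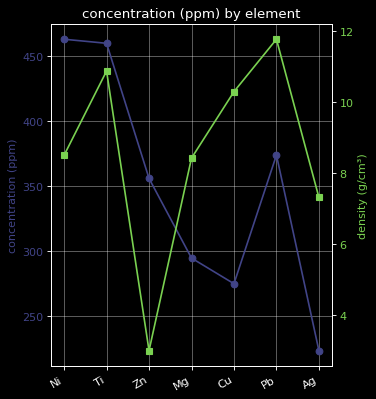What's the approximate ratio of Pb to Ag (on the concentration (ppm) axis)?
Pb ≈ 380, Ag ≈ 220; 380/220 ≈ 1.73.

≈ 1.73×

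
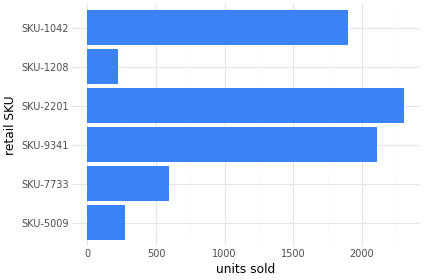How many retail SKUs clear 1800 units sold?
3

Above 1800: SKU-9341, SKU-2201, SKU-1042.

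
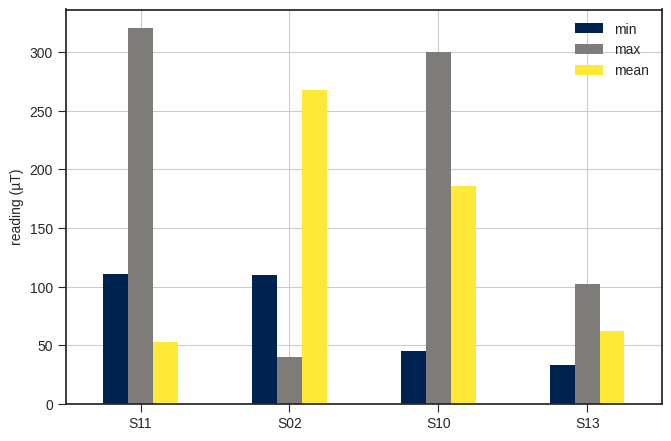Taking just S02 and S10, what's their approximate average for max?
(50 + 300) / 2 ≈ 175.

≈ 175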